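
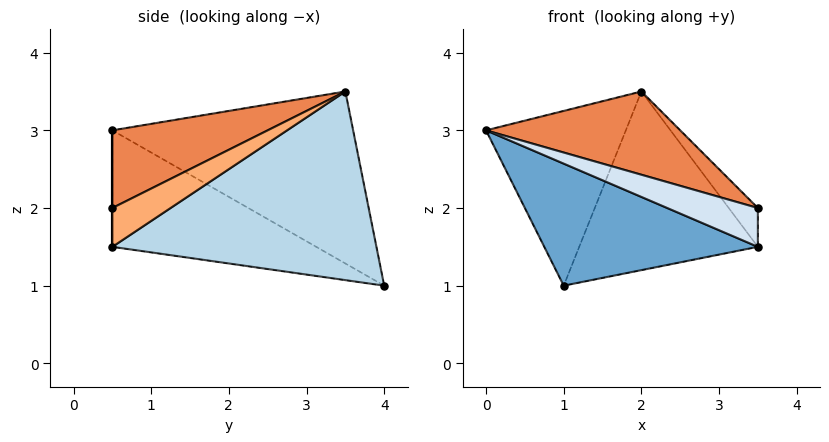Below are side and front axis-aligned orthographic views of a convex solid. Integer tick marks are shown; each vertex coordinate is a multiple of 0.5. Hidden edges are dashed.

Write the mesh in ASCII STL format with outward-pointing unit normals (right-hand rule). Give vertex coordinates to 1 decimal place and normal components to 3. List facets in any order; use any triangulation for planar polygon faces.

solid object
 facet normal -0.364 -0.381 -0.850
  outer loop
   vertex 1.0 4.0 1.0
   vertex 3.5 0.5 1.5
   vertex 0.0 0.5 3.0
  endloop
 endfacet
 facet normal -0.790 0.459 0.408
  outer loop
   vertex 2.0 3.5 3.5
   vertex 1.0 4.0 1.0
   vertex 0.0 0.5 3.0
  endloop
 endfacet
 facet normal 0.809 0.547 -0.214
  outer loop
   vertex 2.0 3.5 3.5
   vertex 3.5 0.5 1.5
   vertex 1.0 4.0 1.0
  endloop
 endfacet
 facet normal 0.000 -1.000 0.000
  outer loop
   vertex 3.5 0.5 2.0
   vertex 0.0 0.5 3.0
   vertex 3.5 0.5 1.5
  endloop
 endfacet
 facet normal 0.260 -0.325 0.909
  outer loop
   vertex 3.5 0.5 2.0
   vertex 2.0 3.5 3.5
   vertex 0.0 0.5 3.0
  endloop
 endfacet
 facet normal 0.894 0.447 0.000
  outer loop
   vertex 3.5 0.5 2.0
   vertex 3.5 0.5 1.5
   vertex 2.0 3.5 3.5
  endloop
 endfacet
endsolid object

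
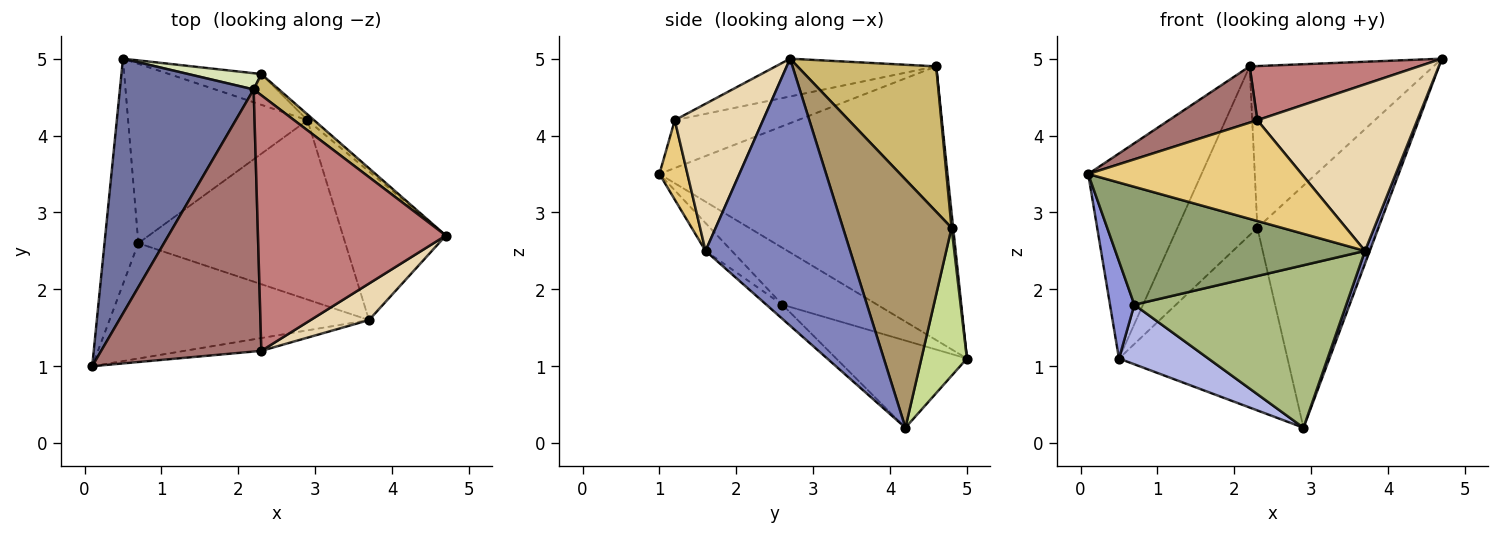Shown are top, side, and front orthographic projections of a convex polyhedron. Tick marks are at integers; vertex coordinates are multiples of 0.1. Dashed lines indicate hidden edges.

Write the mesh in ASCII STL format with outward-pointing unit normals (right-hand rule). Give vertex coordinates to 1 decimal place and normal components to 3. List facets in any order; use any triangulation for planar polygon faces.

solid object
 facet normal -0.847 0.333 0.414
  outer loop
   vertex 2.2 4.6 4.9
   vertex 0.5 5.0 1.1
   vertex 0.1 1.0 3.5
  endloop
 endfacet
 facet normal 0.933 -0.031 -0.359
  outer loop
   vertex 3.7 1.6 2.5
   vertex 2.9 4.2 0.2
   vertex 4.7 2.7 5.0
  endloop
 endfacet
 facet normal -0.839 -0.216 -0.499
  outer loop
   vertex 0.7 2.6 1.8
   vertex 0.1 1.0 3.5
   vertex 0.5 5.0 1.1
  endloop
 endfacet
 facet normal -0.419 -0.286 -0.862
  outer loop
   vertex 0.7 2.6 1.8
   vertex 0.5 5.0 1.1
   vertex 2.9 4.2 0.2
  endloop
 endfacet
 facet normal -0.075 -0.713 -0.697
  outer loop
   vertex 0.7 2.6 1.8
   vertex 3.7 1.6 2.5
   vertex 0.1 1.0 3.5
  endloop
 endfacet
 facet normal -0.051 -0.670 -0.740
  outer loop
   vertex 0.7 2.6 1.8
   vertex 2.9 4.2 0.2
   vertex 3.7 1.6 2.5
  endloop
 endfacet
 facet normal 0.257 0.953 -0.160
  outer loop
   vertex 2.3 4.8 2.8
   vertex 2.9 4.2 0.2
   vertex 0.5 5.0 1.1
  endloop
 endfacet
 facet normal 0.020 0.995 0.096
  outer loop
   vertex 2.3 4.8 2.8
   vertex 0.5 5.0 1.1
   vertex 2.2 4.6 4.9
  endloop
 endfacet
 facet normal 0.668 0.744 -0.018
  outer loop
   vertex 2.3 4.8 2.8
   vertex 4.7 2.7 5.0
   vertex 2.9 4.2 0.2
  endloop
 endfacet
 facet normal 0.599 0.794 0.104
  outer loop
   vertex 2.3 4.8 2.8
   vertex 2.2 4.6 4.9
   vertex 4.7 2.7 5.0
  endloop
 endfacet
 facet normal 0.129 -0.984 -0.125
  outer loop
   vertex 2.3 1.2 4.2
   vertex 0.1 1.0 3.5
   vertex 3.7 1.6 2.5
  endloop
 endfacet
 facet normal 0.475 -0.860 0.188
  outer loop
   vertex 2.3 1.2 4.2
   vertex 3.7 1.6 2.5
   vertex 4.7 2.7 5.0
  endloop
 endfacet
 facet normal -0.280 -0.201 0.939
  outer loop
   vertex 2.3 1.2 4.2
   vertex 2.2 4.6 4.9
   vertex 0.1 1.0 3.5
  endloop
 endfacet
 facet normal -0.193 -0.203 0.960
  outer loop
   vertex 2.3 1.2 4.2
   vertex 4.7 2.7 5.0
   vertex 2.2 4.6 4.9
  endloop
 endfacet
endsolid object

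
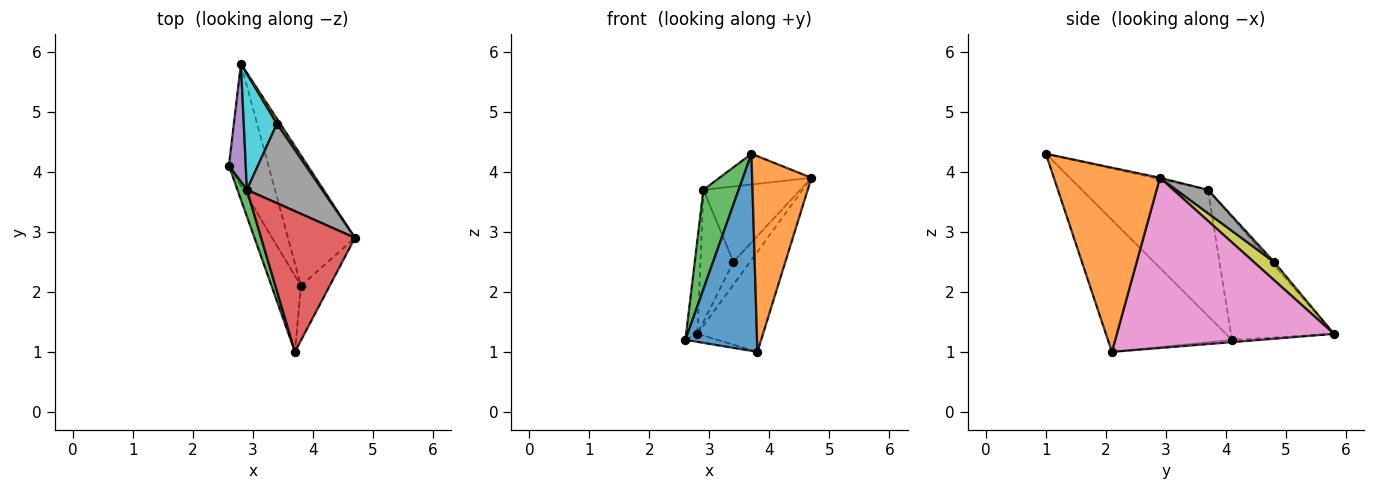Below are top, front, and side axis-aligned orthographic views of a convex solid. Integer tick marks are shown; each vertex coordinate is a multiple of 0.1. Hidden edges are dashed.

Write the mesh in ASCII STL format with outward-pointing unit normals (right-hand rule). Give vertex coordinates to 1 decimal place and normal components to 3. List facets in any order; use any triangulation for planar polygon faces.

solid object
 facet normal -0.850 -0.491 -0.189
  outer loop
   vertex 3.8 2.1 1.0
   vertex 3.7 1.0 4.3
   vertex 2.6 4.1 1.2
  endloop
 endfacet
 facet normal 0.865 -0.484 -0.135
  outer loop
   vertex 3.8 2.1 1.0
   vertex 4.7 2.9 3.9
   vertex 3.7 1.0 4.3
  endloop
 endfacet
 facet normal -0.961 -0.269 0.072
  outer loop
   vertex 2.9 3.7 3.7
   vertex 2.6 4.1 1.2
   vertex 3.7 1.0 4.3
  endloop
 endfacet
 facet normal -0.014 0.213 0.977
  outer loop
   vertex 2.9 3.7 3.7
   vertex 3.7 1.0 4.3
   vertex 4.7 2.9 3.9
  endloop
 endfacet
 facet normal -0.985 0.108 0.135
  outer loop
   vertex 2.8 5.8 1.3
   vertex 2.6 4.1 1.2
   vertex 2.9 3.7 3.7
  endloop
 endfacet
 facet normal -0.057 0.065 -0.996
  outer loop
   vertex 2.8 5.8 1.3
   vertex 3.8 2.1 1.0
   vertex 2.6 4.1 1.2
  endloop
 endfacet
 facet normal 0.896 0.271 -0.353
  outer loop
   vertex 2.8 5.8 1.3
   vertex 4.7 2.9 3.9
   vertex 3.8 2.1 1.0
  endloop
 endfacet
 facet normal 0.220 0.672 0.707
  outer loop
   vertex 3.4 4.8 2.5
   vertex 2.9 3.7 3.7
   vertex 4.7 2.9 3.9
  endloop
 endfacet
 facet normal 0.766 0.627 0.139
  outer loop
   vertex 3.4 4.8 2.5
   vertex 4.7 2.9 3.9
   vertex 2.8 5.8 1.3
  endloop
 endfacet
 facet normal -0.068 0.749 0.659
  outer loop
   vertex 3.4 4.8 2.5
   vertex 2.8 5.8 1.3
   vertex 2.9 3.7 3.7
  endloop
 endfacet
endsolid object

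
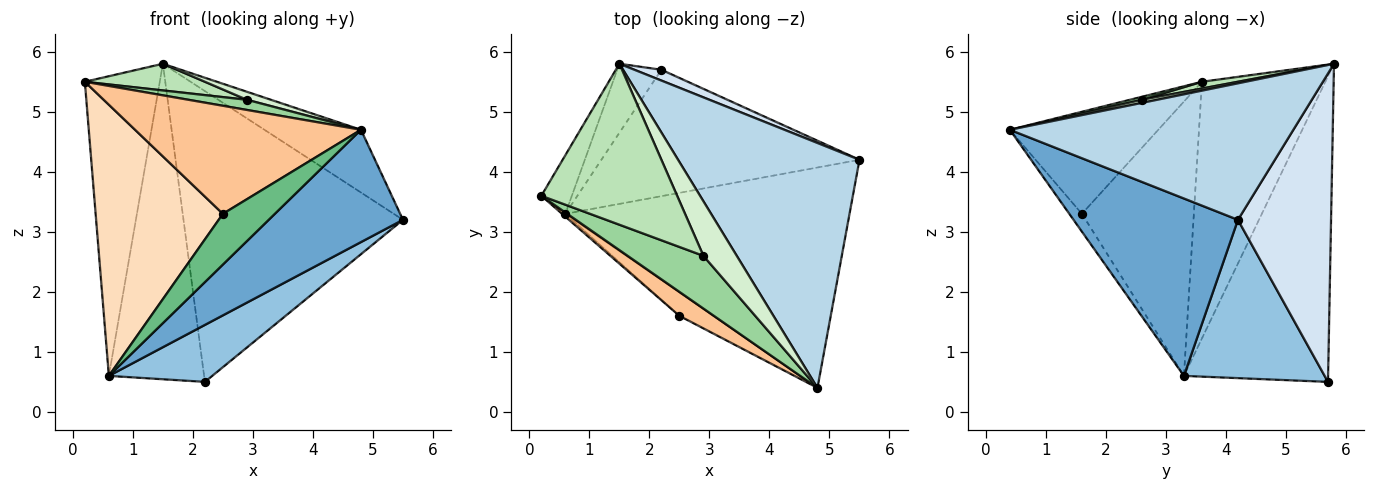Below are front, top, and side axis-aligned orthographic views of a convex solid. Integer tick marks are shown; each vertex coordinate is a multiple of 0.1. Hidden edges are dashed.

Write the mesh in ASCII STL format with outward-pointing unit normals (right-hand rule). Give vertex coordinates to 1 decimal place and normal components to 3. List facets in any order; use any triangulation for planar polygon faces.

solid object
 facet normal 0.486 -0.397 -0.779
  outer loop
   vertex 0.6 3.3 0.6
   vertex 5.5 4.2 3.2
   vertex 4.8 0.4 4.7
  endloop
 endfacet
 facet normal 0.488 -0.359 -0.796
  outer loop
   vertex 0.6 3.3 0.6
   vertex 2.2 5.7 0.5
   vertex 5.5 4.2 3.2
  endloop
 endfacet
 facet normal 0.589 0.201 0.783
  outer loop
   vertex 1.5 5.8 5.8
   vertex 4.8 0.4 4.7
   vertex 5.5 4.2 3.2
  endloop
 endfacet
 facet normal 0.390 0.920 0.034
  outer loop
   vertex 1.5 5.8 5.8
   vertex 5.5 4.2 3.2
   vertex 2.2 5.7 0.5
  endloop
 endfacet
 facet normal -0.850 0.516 -0.101
  outer loop
   vertex 1.5 5.8 5.8
   vertex 0.6 3.3 0.6
   vertex 0.2 3.6 5.5
  endloop
 endfacet
 facet normal -0.828 0.547 -0.120
  outer loop
   vertex 1.5 5.8 5.8
   vertex 2.2 5.7 0.5
   vertex 0.6 3.3 0.6
  endloop
 endfacet
 facet normal -0.540 -0.822 0.183
  outer loop
   vertex 2.5 1.6 3.3
   vertex 4.8 0.4 4.7
   vertex 0.2 3.6 5.5
  endloop
 endfacet
 facet normal -0.660 -0.751 -0.008
  outer loop
   vertex 2.5 1.6 3.3
   vertex 0.2 3.6 5.5
   vertex 0.6 3.3 0.6
  endloop
 endfacet
 facet normal -0.215 -0.888 -0.408
  outer loop
   vertex 2.5 1.6 3.3
   vertex 0.6 3.3 0.6
   vertex 4.8 0.4 4.7
  endloop
 endfacet
 facet normal 0.039 -0.189 0.981
  outer loop
   vertex 2.9 2.6 5.2
   vertex 0.2 3.6 5.5
   vertex 4.8 0.4 4.7
  endloop
 endfacet
 facet normal 0.049 -0.163 0.985
  outer loop
   vertex 2.9 2.6 5.2
   vertex 1.5 5.8 5.8
   vertex 0.2 3.6 5.5
  endloop
 endfacet
 facet normal 0.092 -0.144 0.985
  outer loop
   vertex 2.9 2.6 5.2
   vertex 4.8 0.4 4.7
   vertex 1.5 5.8 5.8
  endloop
 endfacet
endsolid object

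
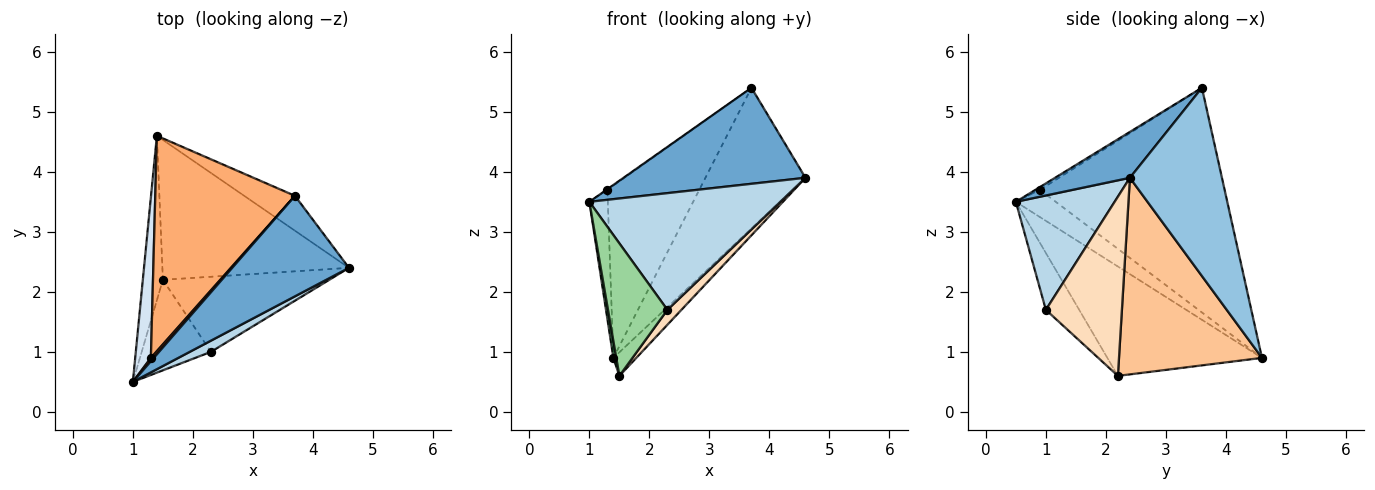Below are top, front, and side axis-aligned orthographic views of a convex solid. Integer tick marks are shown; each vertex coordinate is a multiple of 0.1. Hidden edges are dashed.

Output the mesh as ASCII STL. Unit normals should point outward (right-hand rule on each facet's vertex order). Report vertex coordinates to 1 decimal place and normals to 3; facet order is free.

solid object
 facet normal 0.273 -0.664 0.696
  outer loop
   vertex 3.7 3.6 5.4
   vertex 1.0 0.5 3.5
   vertex 4.6 2.4 3.9
  endloop
 endfacet
 facet normal 0.666 0.724 -0.180
  outer loop
   vertex 3.7 3.6 5.4
   vertex 4.6 2.4 3.9
   vertex 1.4 4.6 0.9
  endloop
 endfacet
 facet normal 0.458 -0.885 0.085
  outer loop
   vertex 2.3 1.0 1.7
   vertex 4.6 2.4 3.9
   vertex 1.0 0.5 3.5
  endloop
 endfacet
 facet normal -0.805 0.372 0.463
  outer loop
   vertex 1.3 0.9 3.7
   vertex 1.4 4.6 0.9
   vertex 1.0 0.5 3.5
  endloop
 endfacet
 facet normal -0.675 0.145 0.723
  outer loop
   vertex 1.3 0.9 3.7
   vertex 1.0 0.5 3.5
   vertex 3.7 3.6 5.4
  endloop
 endfacet
 facet normal -0.782 0.389 0.486
  outer loop
   vertex 1.3 0.9 3.7
   vertex 3.7 3.6 5.4
   vertex 1.4 4.6 0.9
  endloop
 endfacet
 facet normal 0.720 0.115 -0.684
  outer loop
   vertex 1.5 2.2 0.6
   vertex 1.4 4.6 0.9
   vertex 4.6 2.4 3.9
  endloop
 endfacet
 facet normal 0.726 -0.134 -0.674
  outer loop
   vertex 1.5 2.2 0.6
   vertex 4.6 2.4 3.9
   vertex 2.3 1.0 1.7
  endloop
 endfacet
 facet normal -0.983 -0.018 -0.180
  outer loop
   vertex 1.5 2.2 0.6
   vertex 1.0 0.5 3.5
   vertex 1.4 4.6 0.9
  endloop
 endfacet
 facet normal -0.420 -0.749 -0.512
  outer loop
   vertex 1.5 2.2 0.6
   vertex 2.3 1.0 1.7
   vertex 1.0 0.5 3.5
  endloop
 endfacet
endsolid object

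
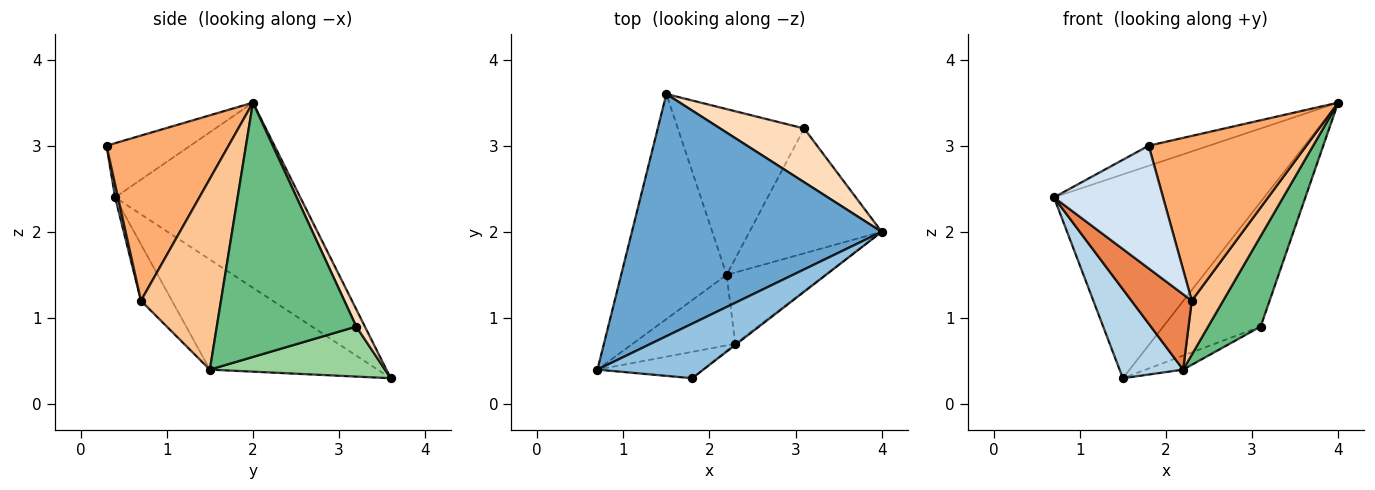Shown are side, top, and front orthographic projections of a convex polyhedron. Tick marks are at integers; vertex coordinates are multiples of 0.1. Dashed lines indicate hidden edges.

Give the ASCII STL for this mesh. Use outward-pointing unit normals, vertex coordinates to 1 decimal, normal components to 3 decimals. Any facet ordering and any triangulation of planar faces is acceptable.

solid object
 facet normal -0.493 0.560 0.665
  outer loop
   vertex 1.5 3.6 0.3
   vertex 0.7 0.4 2.4
   vertex 4.0 2.0 3.5
  endloop
 endfacet
 facet normal -0.433 0.312 0.846
  outer loop
   vertex 1.8 0.3 3.0
   vertex 4.0 2.0 3.5
   vertex 0.7 0.4 2.4
  endloop
 endfacet
 facet normal -0.696 -0.264 -0.667
  outer loop
   vertex 2.2 1.5 0.4
   vertex 0.7 0.4 2.4
   vertex 1.5 3.6 0.3
  endloop
 endfacet
 facet normal 0.026 -0.977 -0.210
  outer loop
   vertex 2.3 0.7 1.2
   vertex 1.8 0.3 3.0
   vertex 0.7 0.4 2.4
  endloop
 endfacet
 facet normal -0.352 -0.684 -0.640
  outer loop
   vertex 2.3 0.7 1.2
   vertex 0.7 0.4 2.4
   vertex 2.2 1.5 0.4
  endloop
 endfacet
 facet normal 0.612 -0.791 -0.006
  outer loop
   vertex 2.3 0.7 1.2
   vertex 4.0 2.0 3.5
   vertex 1.8 0.3 3.0
  endloop
 endfacet
 facet normal 0.839 -0.329 -0.434
  outer loop
   vertex 2.3 0.7 1.2
   vertex 2.2 1.5 0.4
   vertex 4.0 2.0 3.5
  endloop
 endfacet
 facet normal 0.081 0.915 0.394
  outer loop
   vertex 3.1 3.2 0.9
   vertex 1.5 3.6 0.3
   vertex 4.0 2.0 3.5
  endloop
 endfacet
 facet normal 0.842 -0.317 -0.438
  outer loop
   vertex 3.1 3.2 0.9
   vertex 4.0 2.0 3.5
   vertex 2.2 1.5 0.4
  endloop
 endfacet
 facet normal 0.367 0.078 -0.927
  outer loop
   vertex 3.1 3.2 0.9
   vertex 2.2 1.5 0.4
   vertex 1.5 3.6 0.3
  endloop
 endfacet
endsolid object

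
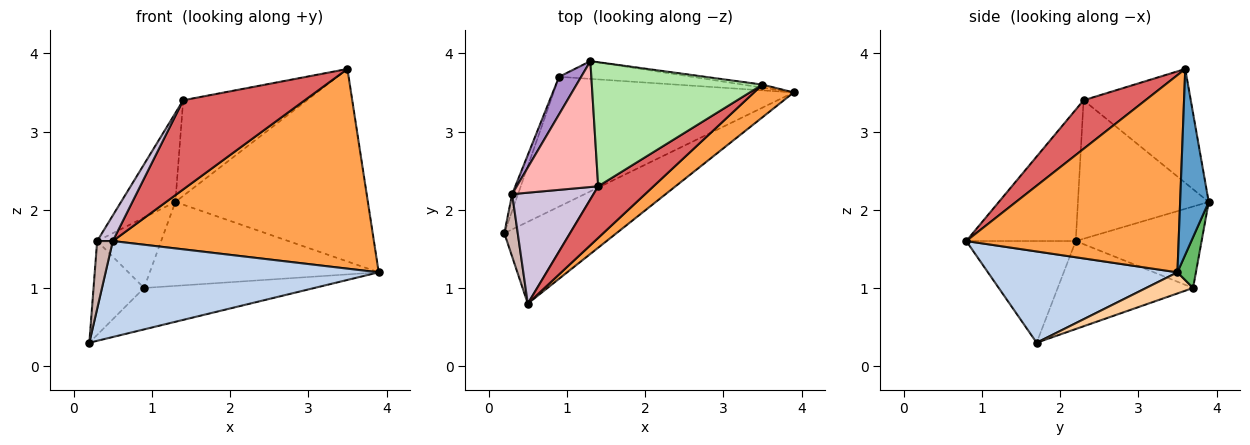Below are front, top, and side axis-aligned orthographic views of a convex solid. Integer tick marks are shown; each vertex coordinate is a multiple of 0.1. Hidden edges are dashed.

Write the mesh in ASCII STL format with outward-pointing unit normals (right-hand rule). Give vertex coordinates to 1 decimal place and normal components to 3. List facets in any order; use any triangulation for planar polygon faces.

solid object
 facet normal 0.147 0.989 -0.015
  outer loop
   vertex 3.5 3.6 3.8
   vertex 3.9 3.5 1.2
   vertex 1.3 3.9 2.1
  endloop
 endfacet
 facet normal 0.467 -0.673 -0.574
  outer loop
   vertex 0.5 0.8 1.6
   vertex 0.2 1.7 0.3
   vertex 3.9 3.5 1.2
  endloop
 endfacet
 facet normal 0.626 -0.770 0.126
  outer loop
   vertex 0.5 0.8 1.6
   vertex 3.9 3.5 1.2
   vertex 3.5 3.6 3.8
  endloop
 endfacet
 facet normal 0.083 0.303 -0.949
  outer loop
   vertex 0.9 3.7 1.0
   vertex 3.9 3.5 1.2
   vertex 0.2 1.7 0.3
  endloop
 endfacet
 facet normal 0.079 0.975 -0.206
  outer loop
   vertex 0.9 3.7 1.0
   vertex 1.3 3.9 2.1
   vertex 3.9 3.5 1.2
  endloop
 endfacet
 facet normal -0.467 0.540 0.700
  outer loop
   vertex 1.4 2.3 3.4
   vertex 3.5 3.6 3.8
   vertex 1.3 3.9 2.1
  endloop
 endfacet
 facet normal 0.403 -0.792 0.459
  outer loop
   vertex 1.4 2.3 3.4
   vertex 0.5 0.8 1.6
   vertex 3.5 3.6 3.8
  endloop
 endfacet
 facet normal -0.812 0.337 0.477
  outer loop
   vertex 0.3 2.2 1.6
   vertex 1.4 2.3 3.4
   vertex 1.3 3.9 2.1
  endloop
 endfacet
 facet normal -0.866 0.441 0.235
  outer loop
   vertex 0.3 2.2 1.6
   vertex 1.3 3.9 2.1
   vertex 0.9 3.7 1.0
  endloop
 endfacet
 facet normal -0.844 -0.121 0.523
  outer loop
   vertex 0.3 2.2 1.6
   vertex 0.5 0.8 1.6
   vertex 1.4 2.3 3.4
  endloop
 endfacet
 facet normal -0.935 0.349 -0.062
  outer loop
   vertex 0.3 2.2 1.6
   vertex 0.9 3.7 1.0
   vertex 0.2 1.7 0.3
  endloop
 endfacet
 facet normal -0.982 -0.140 0.129
  outer loop
   vertex 0.3 2.2 1.6
   vertex 0.2 1.7 0.3
   vertex 0.5 0.8 1.6
  endloop
 endfacet
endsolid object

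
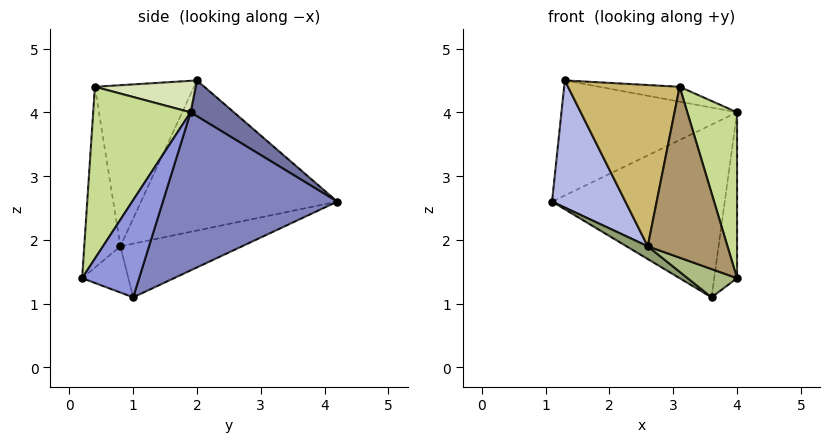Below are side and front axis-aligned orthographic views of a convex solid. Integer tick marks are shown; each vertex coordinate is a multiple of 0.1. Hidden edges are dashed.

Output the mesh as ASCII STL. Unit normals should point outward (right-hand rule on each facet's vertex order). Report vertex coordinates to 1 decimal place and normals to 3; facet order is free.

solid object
 facet normal 0.161 0.653 0.740
  outer loop
   vertex 4.0 1.9 4.0
   vertex 1.1 4.2 2.6
   vertex 1.3 2.0 4.5
  endloop
 endfacet
 facet normal 0.678 0.671 -0.302
  outer loop
   vertex 4.0 1.9 4.0
   vertex 3.6 1.0 1.1
   vertex 1.1 4.2 2.6
  endloop
 endfacet
 facet normal 0.902 0.362 -0.237
  outer loop
   vertex 4.0 1.9 4.0
   vertex 4.0 0.2 1.4
   vertex 3.6 1.0 1.1
  endloop
 endfacet
 facet normal -0.896 -0.335 -0.293
  outer loop
   vertex 2.6 0.8 1.9
   vertex 1.3 2.0 4.5
   vertex 1.1 4.2 2.6
  endloop
 endfacet
 facet normal -0.608 -0.106 -0.787
  outer loop
   vertex 2.6 0.8 1.9
   vertex 1.1 4.2 2.6
   vertex 3.6 1.0 1.1
  endloop
 endfacet
 facet normal -0.474 -0.507 -0.720
  outer loop
   vertex 2.6 0.8 1.9
   vertex 3.6 1.0 1.1
   vertex 4.0 0.2 1.4
  endloop
 endfacet
 facet normal 0.854 -0.436 0.285
  outer loop
   vertex 3.1 0.4 4.4
   vertex 4.0 0.2 1.4
   vertex 4.0 1.9 4.0
  endloop
 endfacet
 facet normal 0.185 0.148 0.971
  outer loop
   vertex 3.1 0.4 4.4
   vertex 4.0 1.9 4.0
   vertex 1.3 2.0 4.5
  endloop
 endfacet
 facet normal -0.412 -0.909 -0.063
  outer loop
   vertex 3.1 0.4 4.4
   vertex 2.6 0.8 1.9
   vertex 4.0 0.2 1.4
  endloop
 endfacet
 facet normal -0.664 -0.748 0.013
  outer loop
   vertex 3.1 0.4 4.4
   vertex 1.3 2.0 4.5
   vertex 2.6 0.8 1.9
  endloop
 endfacet
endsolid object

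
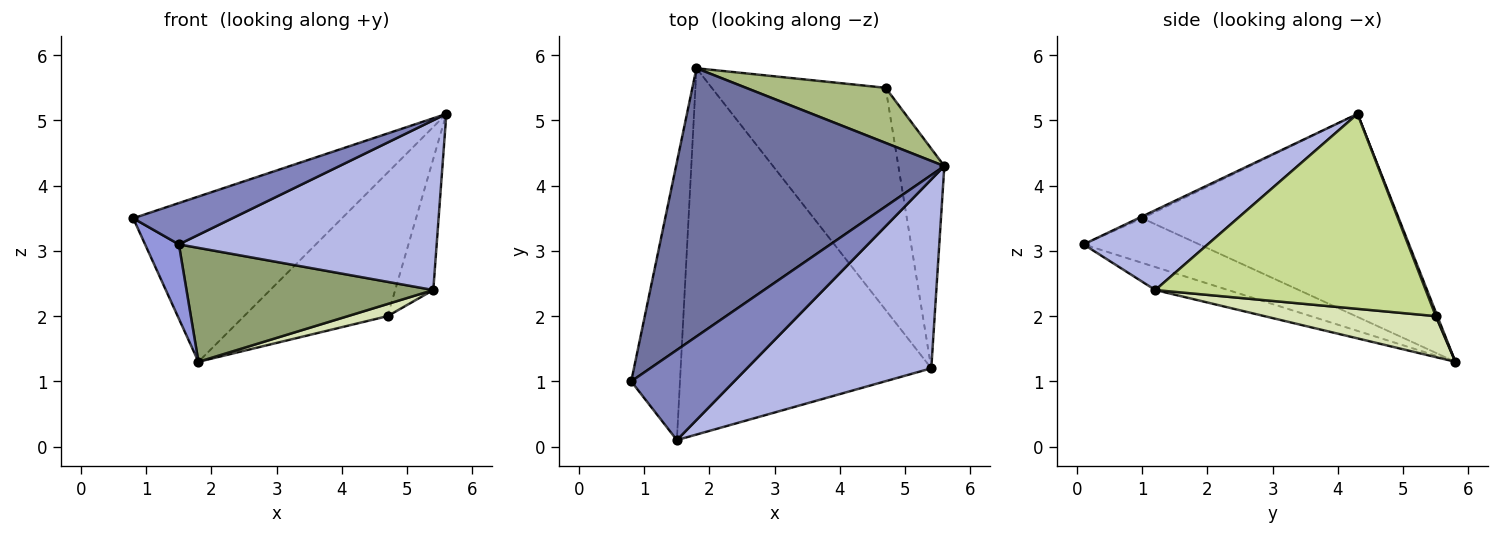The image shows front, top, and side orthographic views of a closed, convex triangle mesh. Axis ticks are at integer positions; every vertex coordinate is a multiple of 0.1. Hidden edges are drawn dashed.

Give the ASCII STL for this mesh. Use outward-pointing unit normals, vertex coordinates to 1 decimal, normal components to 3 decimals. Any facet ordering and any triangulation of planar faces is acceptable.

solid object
 facet normal -0.542 0.441 0.716
  outer loop
   vertex 1.8 5.8 1.3
   vertex 0.8 1.0 3.5
   vertex 5.6 4.3 5.1
  endloop
 endfacet
 facet normal -0.016 -0.417 0.909
  outer loop
   vertex 1.5 0.1 3.1
   vertex 5.6 4.3 5.1
   vertex 0.8 1.0 3.5
  endloop
 endfacet
 facet normal -0.662 -0.194 -0.724
  outer loop
   vertex 1.5 0.1 3.1
   vertex 0.8 1.0 3.5
   vertex 1.8 5.8 1.3
  endloop
 endfacet
 facet normal 0.307 -0.636 0.708
  outer loop
   vertex 5.4 1.2 2.4
   vertex 5.6 4.3 5.1
   vertex 1.5 0.1 3.1
  endloop
 endfacet
 facet normal -0.087 -0.296 -0.951
  outer loop
   vertex 5.4 1.2 2.4
   vertex 1.5 0.1 3.1
   vertex 1.8 5.8 1.3
  endloop
 endfacet
 facet normal 0.010 0.933 0.358
  outer loop
   vertex 4.7 5.5 2.0
   vertex 1.8 5.8 1.3
   vertex 5.6 4.3 5.1
  endloop
 endfacet
 facet normal 0.964 0.136 -0.227
  outer loop
   vertex 4.7 5.5 2.0
   vertex 5.6 4.3 5.1
   vertex 5.4 1.2 2.4
  endloop
 endfacet
 facet normal 0.229 -0.053 -0.972
  outer loop
   vertex 4.7 5.5 2.0
   vertex 5.4 1.2 2.4
   vertex 1.8 5.8 1.3
  endloop
 endfacet
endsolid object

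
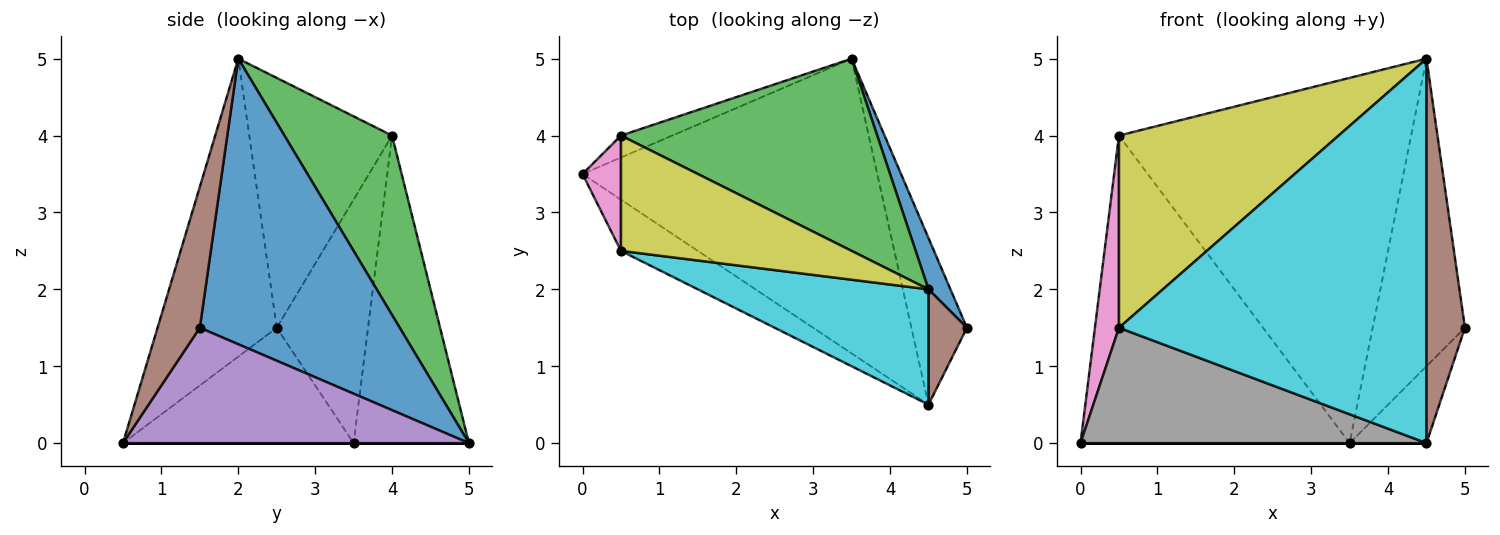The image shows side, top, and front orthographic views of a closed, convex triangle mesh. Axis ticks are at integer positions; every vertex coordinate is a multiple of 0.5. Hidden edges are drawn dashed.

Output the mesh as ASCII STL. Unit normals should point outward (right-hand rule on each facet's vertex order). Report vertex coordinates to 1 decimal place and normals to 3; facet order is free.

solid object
 facet normal 0.906 0.418 0.070
  outer loop
   vertex 4.5 2.0 5.0
   vertex 5.0 1.5 1.5
   vertex 3.5 5.0 0.0
  endloop
 endfacet
 facet normal -0.393 0.917 -0.066
  outer loop
   vertex 0.5 4.0 4.0
   vertex 3.5 5.0 0.0
   vertex 0.0 3.5 0.0
  endloop
 endfacet
 facet normal 0.310 0.841 0.443
  outer loop
   vertex 0.5 4.0 4.0
   vertex 4.5 2.0 5.0
   vertex 3.5 5.0 0.0
  endloop
 endfacet
 facet normal 0.000 0.000 -1.000
  outer loop
   vertex 4.5 0.5 0.0
   vertex 0.0 3.5 0.0
   vertex 3.5 5.0 0.0
  endloop
 endfacet
 facet normal 0.883 0.196 -0.425
  outer loop
   vertex 4.5 0.5 0.0
   vertex 3.5 5.0 0.0
   vertex 5.0 1.5 1.5
  endloop
 endfacet
 facet normal 0.725 -0.659 0.198
  outer loop
   vertex 4.5 0.5 0.0
   vertex 5.0 1.5 1.5
   vertex 4.5 2.0 5.0
  endloop
 endfacet
 facet normal -0.956 -0.252 0.151
  outer loop
   vertex 0.5 2.5 1.5
   vertex 0.5 4.0 4.0
   vertex 0.0 3.5 0.0
  endloop
 endfacet
 facet normal -0.520 -0.780 -0.347
  outer loop
   vertex 0.5 2.5 1.5
   vertex 0.0 3.5 0.0
   vertex 4.5 0.5 0.0
  endloop
 endfacet
 facet normal -0.487 -0.749 0.449
  outer loop
   vertex 0.5 2.5 1.5
   vertex 4.5 2.0 5.0
   vertex 0.5 4.0 4.0
  endloop
 endfacet
 facet normal -0.348 -0.898 0.269
  outer loop
   vertex 0.5 2.5 1.5
   vertex 4.5 0.5 0.0
   vertex 4.5 2.0 5.0
  endloop
 endfacet
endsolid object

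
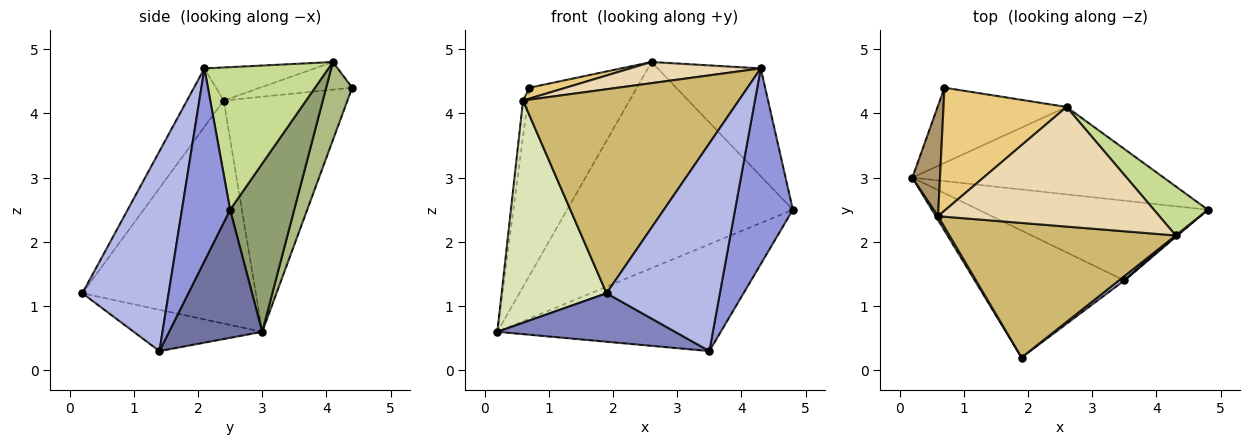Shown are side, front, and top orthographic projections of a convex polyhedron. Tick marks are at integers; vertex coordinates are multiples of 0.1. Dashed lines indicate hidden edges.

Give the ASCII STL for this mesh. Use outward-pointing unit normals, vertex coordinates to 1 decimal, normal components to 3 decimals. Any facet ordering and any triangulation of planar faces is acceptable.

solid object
 facet normal 0.317 0.760 -0.567
  outer loop
   vertex 3.5 1.4 0.3
   vertex 0.2 3.0 0.6
   vertex 4.8 2.5 2.5
  endloop
 endfacet
 facet normal -0.250 -0.345 -0.905
  outer loop
   vertex 3.5 1.4 0.3
   vertex 1.9 0.2 1.2
   vertex 0.2 3.0 0.6
  endloop
 endfacet
 facet normal 0.640 -0.768 0.006
  outer loop
   vertex 3.5 1.4 0.3
   vertex 4.8 2.5 2.5
   vertex 4.3 2.1 4.7
  endloop
 endfacet
 facet normal 0.606 -0.795 0.016
  outer loop
   vertex 3.5 1.4 0.3
   vertex 4.3 2.1 4.7
   vertex 1.9 0.2 1.2
  endloop
 endfacet
 facet normal 0.253 0.891 -0.378
  outer loop
   vertex 2.6 4.1 4.8
   vertex 4.8 2.5 2.5
   vertex 0.2 3.0 0.6
  endloop
 endfacet
 facet normal 0.219 0.906 -0.363
  outer loop
   vertex 2.6 4.1 4.8
   vertex 0.2 3.0 0.6
   vertex 0.7 4.4 4.4
  endloop
 endfacet
 facet normal 0.738 0.614 0.279
  outer loop
   vertex 2.6 4.1 4.8
   vertex 4.3 2.1 4.7
   vertex 4.8 2.5 2.5
  endloop
 endfacet
 facet normal -0.856 -0.518 0.009
  outer loop
   vertex 0.6 2.4 4.2
   vertex 0.2 3.0 0.6
   vertex 1.9 0.2 1.2
  endloop
 endfacet
 facet normal -0.992 0.038 0.117
  outer loop
   vertex 0.6 2.4 4.2
   vertex 0.7 4.4 4.4
   vertex 0.2 3.0 0.6
  endloop
 endfacet
 facet normal -0.141 -0.826 0.545
  outer loop
   vertex 0.6 2.4 4.2
   vertex 1.9 0.2 1.2
   vertex 4.3 2.1 4.7
  endloop
 endfacet
 facet normal -0.218 -0.086 0.972
  outer loop
   vertex 0.6 2.4 4.2
   vertex 2.6 4.1 4.8
   vertex 0.7 4.4 4.4
  endloop
 endfacet
 facet normal -0.146 -0.172 0.974
  outer loop
   vertex 0.6 2.4 4.2
   vertex 4.3 2.1 4.7
   vertex 2.6 4.1 4.8
  endloop
 endfacet
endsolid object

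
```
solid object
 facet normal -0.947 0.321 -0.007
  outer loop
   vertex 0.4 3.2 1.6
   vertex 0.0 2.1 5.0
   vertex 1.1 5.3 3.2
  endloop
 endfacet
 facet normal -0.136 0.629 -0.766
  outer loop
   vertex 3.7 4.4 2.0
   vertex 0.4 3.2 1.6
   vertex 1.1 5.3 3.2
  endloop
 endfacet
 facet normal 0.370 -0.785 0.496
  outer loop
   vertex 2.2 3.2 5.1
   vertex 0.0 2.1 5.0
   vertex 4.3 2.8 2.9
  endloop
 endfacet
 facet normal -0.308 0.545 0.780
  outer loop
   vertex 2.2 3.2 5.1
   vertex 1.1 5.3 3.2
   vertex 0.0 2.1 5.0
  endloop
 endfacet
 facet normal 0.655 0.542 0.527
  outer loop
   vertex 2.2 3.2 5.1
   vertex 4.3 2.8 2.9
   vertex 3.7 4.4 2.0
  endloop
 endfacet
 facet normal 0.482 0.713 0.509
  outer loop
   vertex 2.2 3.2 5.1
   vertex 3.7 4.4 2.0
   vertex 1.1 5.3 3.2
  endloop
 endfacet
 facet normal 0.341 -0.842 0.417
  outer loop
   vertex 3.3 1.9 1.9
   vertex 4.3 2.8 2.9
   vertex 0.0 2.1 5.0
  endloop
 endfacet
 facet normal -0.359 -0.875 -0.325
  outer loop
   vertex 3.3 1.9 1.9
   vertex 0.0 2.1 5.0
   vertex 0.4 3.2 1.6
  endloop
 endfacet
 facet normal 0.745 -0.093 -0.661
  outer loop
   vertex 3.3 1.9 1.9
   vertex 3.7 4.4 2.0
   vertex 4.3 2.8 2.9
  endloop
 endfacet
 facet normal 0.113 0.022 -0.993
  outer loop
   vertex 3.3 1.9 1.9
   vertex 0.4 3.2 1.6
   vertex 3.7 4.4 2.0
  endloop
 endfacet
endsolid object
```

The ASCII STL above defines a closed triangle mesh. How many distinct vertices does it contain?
7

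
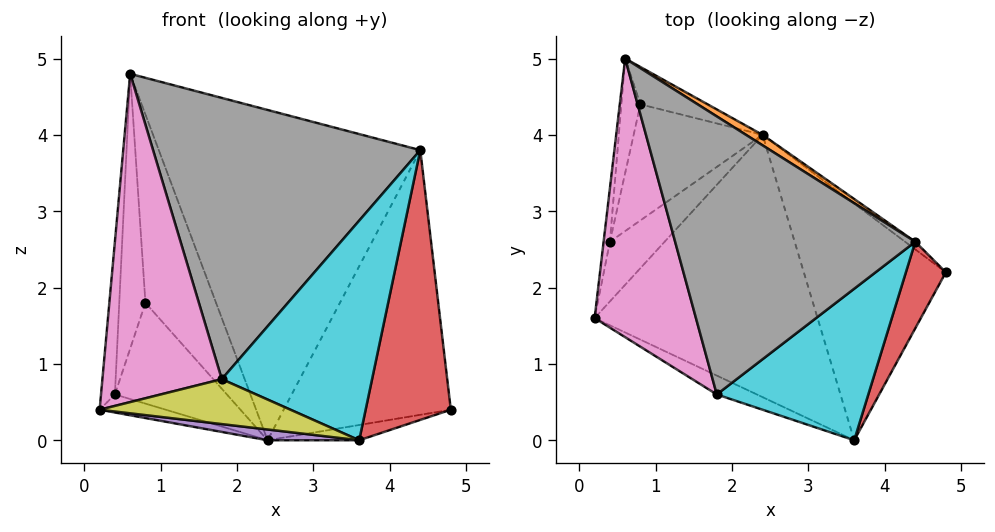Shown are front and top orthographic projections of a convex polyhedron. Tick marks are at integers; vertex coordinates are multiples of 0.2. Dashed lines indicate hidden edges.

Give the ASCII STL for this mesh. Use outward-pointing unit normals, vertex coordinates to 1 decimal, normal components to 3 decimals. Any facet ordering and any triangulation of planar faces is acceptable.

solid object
 facet normal 0.602 0.798 -0.023
  outer loop
   vertex 4.4 2.6 3.8
   vertex 4.8 2.2 0.4
   vertex 2.4 4.0 0.0
  endloop
 endfacet
 facet normal 0.539 0.842 0.027
  outer loop
   vertex 4.4 2.6 3.8
   vertex 2.4 4.0 0.0
   vertex 0.6 5.0 4.8
  endloop
 endfacet
 facet normal 0.027 0.981 -0.194
  outer loop
   vertex 0.8 4.4 1.8
   vertex 0.6 5.0 4.8
   vertex 2.4 4.0 0.0
  endloop
 endfacet
 facet normal 0.854 -0.495 0.159
  outer loop
   vertex 3.6 0.0 0.0
   vertex 4.8 2.2 0.4
   vertex 4.4 2.6 3.8
  endloop
 endfacet
 facet normal -0.136 -0.041 -0.990
  outer loop
   vertex 3.6 0.0 0.0
   vertex 0.2 1.6 0.4
   vertex 2.4 4.0 0.0
  endloop
 endfacet
 facet normal 0.210 0.063 -0.976
  outer loop
   vertex 3.6 0.0 0.0
   vertex 2.4 4.0 0.0
   vertex 4.8 2.2 0.4
  endloop
 endfacet
 facet normal -0.538 -0.643 0.545
  outer loop
   vertex 1.8 0.6 0.8
   vertex 0.6 5.0 4.8
   vertex 0.2 1.6 0.4
  endloop
 endfacet
 facet normal -0.255 -0.688 0.680
  outer loop
   vertex 1.8 0.6 0.8
   vertex 4.4 2.6 3.8
   vertex 0.6 5.0 4.8
  endloop
 endfacet
 facet normal -0.432 -0.831 -0.349
  outer loop
   vertex 1.8 0.6 0.8
   vertex 0.2 1.6 0.4
   vertex 3.6 0.0 0.0
  endloop
 endfacet
 facet normal -0.022 -0.823 0.568
  outer loop
   vertex 1.8 0.6 0.8
   vertex 3.6 0.0 0.0
   vertex 4.4 2.6 3.8
  endloop
 endfacet
 facet normal -0.975 0.210 -0.073
  outer loop
   vertex 0.4 2.6 0.6
   vertex 0.2 1.6 0.4
   vertex 0.6 5.0 4.8
  endloop
 endfacet
 facet normal -0.949 0.292 -0.122
  outer loop
   vertex 0.4 2.6 0.6
   vertex 0.6 5.0 4.8
   vertex 0.8 4.4 1.8
  endloop
 endfacet
 facet normal -0.440 0.260 -0.860
  outer loop
   vertex 0.4 2.6 0.6
   vertex 2.4 4.0 0.0
   vertex 0.2 1.6 0.4
  endloop
 endfacet
 facet normal -0.565 0.541 -0.623
  outer loop
   vertex 0.4 2.6 0.6
   vertex 0.8 4.4 1.8
   vertex 2.4 4.0 0.0
  endloop
 endfacet
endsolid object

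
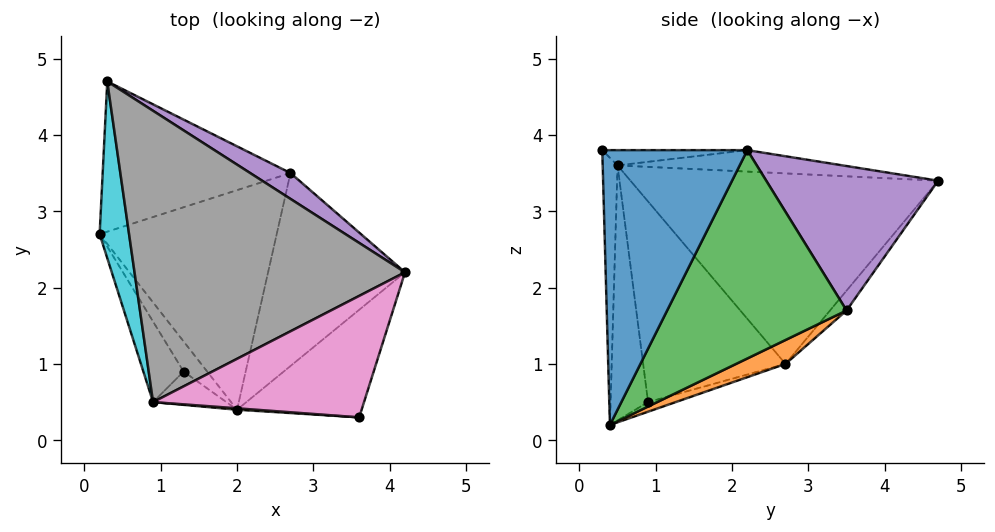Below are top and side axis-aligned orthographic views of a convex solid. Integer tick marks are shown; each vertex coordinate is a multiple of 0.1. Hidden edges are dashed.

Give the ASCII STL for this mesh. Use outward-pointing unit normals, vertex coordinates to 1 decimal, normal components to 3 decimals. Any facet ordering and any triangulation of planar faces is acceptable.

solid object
 facet normal 0.875 -0.276 -0.397
  outer loop
   vertex 3.6 0.3 3.8
   vertex 2.0 0.4 0.2
   vertex 4.2 2.2 3.8
  endloop
 endfacet
 facet normal 0.122 0.410 -0.904
  outer loop
   vertex 2.7 3.5 1.7
   vertex 2.0 0.4 0.2
   vertex 0.2 2.7 1.0
  endloop
 endfacet
 facet normal 0.833 0.077 -0.548
  outer loop
   vertex 2.7 3.5 1.7
   vertex 4.2 2.2 3.8
   vertex 2.0 0.4 0.2
  endloop
 endfacet
 facet normal -0.067 0.768 -0.637
  outer loop
   vertex 2.7 3.5 1.7
   vertex 0.2 2.7 1.0
   vertex 0.3 4.7 3.4
  endloop
 endfacet
 facet normal 0.523 0.840 0.146
  outer loop
   vertex 2.7 3.5 1.7
   vertex 0.3 4.7 3.4
   vertex 4.2 2.2 3.8
  endloop
 endfacet
 facet normal -0.378 0.026 -0.925
  outer loop
   vertex 1.3 0.9 0.5
   vertex 0.2 2.7 1.0
   vertex 2.0 0.4 0.2
  endloop
 endfacet
 facet normal -0.072 0.023 0.997
  outer loop
   vertex 0.9 0.5 3.6
   vertex 3.6 0.3 3.8
   vertex 4.2 2.2 3.8
  endloop
 endfacet
 facet normal -0.079 0.036 0.996
  outer loop
   vertex 0.9 0.5 3.6
   vertex 4.2 2.2 3.8
   vertex 0.3 4.7 3.4
  endloop
 endfacet
 facet normal -0.074 -0.997 0.005
  outer loop
   vertex 0.9 0.5 3.6
   vertex 2.0 0.4 0.2
   vertex 3.6 0.3 3.8
  endloop
 endfacet
 facet normal -0.980 -0.133 0.151
  outer loop
   vertex 0.9 0.5 3.6
   vertex 0.3 4.7 3.4
   vertex 0.2 2.7 1.0
  endloop
 endfacet
 facet normal -0.621 -0.763 -0.179
  outer loop
   vertex 0.9 0.5 3.6
   vertex 1.3 0.9 0.5
   vertex 2.0 0.4 0.2
  endloop
 endfacet
 facet normal -0.861 -0.478 -0.173
  outer loop
   vertex 0.9 0.5 3.6
   vertex 0.2 2.7 1.0
   vertex 1.3 0.9 0.5
  endloop
 endfacet
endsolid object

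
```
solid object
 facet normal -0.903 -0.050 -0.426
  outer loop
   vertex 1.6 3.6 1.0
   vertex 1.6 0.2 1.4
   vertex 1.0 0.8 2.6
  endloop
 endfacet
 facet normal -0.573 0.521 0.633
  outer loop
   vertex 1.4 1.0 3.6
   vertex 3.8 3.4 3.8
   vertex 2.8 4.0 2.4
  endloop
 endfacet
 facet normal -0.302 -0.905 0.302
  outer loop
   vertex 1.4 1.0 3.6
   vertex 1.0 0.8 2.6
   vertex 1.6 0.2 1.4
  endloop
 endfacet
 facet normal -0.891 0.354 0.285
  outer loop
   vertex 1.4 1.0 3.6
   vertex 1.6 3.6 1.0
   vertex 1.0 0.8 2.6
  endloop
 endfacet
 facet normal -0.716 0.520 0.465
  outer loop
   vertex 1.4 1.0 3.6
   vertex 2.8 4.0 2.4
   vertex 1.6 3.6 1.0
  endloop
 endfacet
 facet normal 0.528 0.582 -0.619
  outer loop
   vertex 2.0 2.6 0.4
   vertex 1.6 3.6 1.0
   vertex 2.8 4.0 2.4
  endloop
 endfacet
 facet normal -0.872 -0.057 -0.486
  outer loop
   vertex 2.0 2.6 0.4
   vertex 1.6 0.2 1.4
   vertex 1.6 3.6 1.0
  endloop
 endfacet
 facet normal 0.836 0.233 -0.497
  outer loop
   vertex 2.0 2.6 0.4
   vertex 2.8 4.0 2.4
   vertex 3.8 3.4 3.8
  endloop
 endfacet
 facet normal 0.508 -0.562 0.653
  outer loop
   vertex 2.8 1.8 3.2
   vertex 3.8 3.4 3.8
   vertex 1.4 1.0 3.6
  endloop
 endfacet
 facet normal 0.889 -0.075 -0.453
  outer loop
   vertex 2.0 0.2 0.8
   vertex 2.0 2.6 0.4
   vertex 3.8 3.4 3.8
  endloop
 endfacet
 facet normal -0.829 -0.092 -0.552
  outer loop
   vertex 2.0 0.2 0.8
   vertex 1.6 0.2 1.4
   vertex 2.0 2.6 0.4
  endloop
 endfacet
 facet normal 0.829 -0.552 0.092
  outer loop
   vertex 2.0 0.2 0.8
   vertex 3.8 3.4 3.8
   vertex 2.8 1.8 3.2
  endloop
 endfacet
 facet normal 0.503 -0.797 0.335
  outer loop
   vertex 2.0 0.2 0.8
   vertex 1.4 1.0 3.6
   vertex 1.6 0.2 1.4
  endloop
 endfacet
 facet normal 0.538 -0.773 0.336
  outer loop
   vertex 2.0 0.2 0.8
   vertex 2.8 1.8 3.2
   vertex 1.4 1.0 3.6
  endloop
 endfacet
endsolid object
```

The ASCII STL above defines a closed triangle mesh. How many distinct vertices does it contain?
9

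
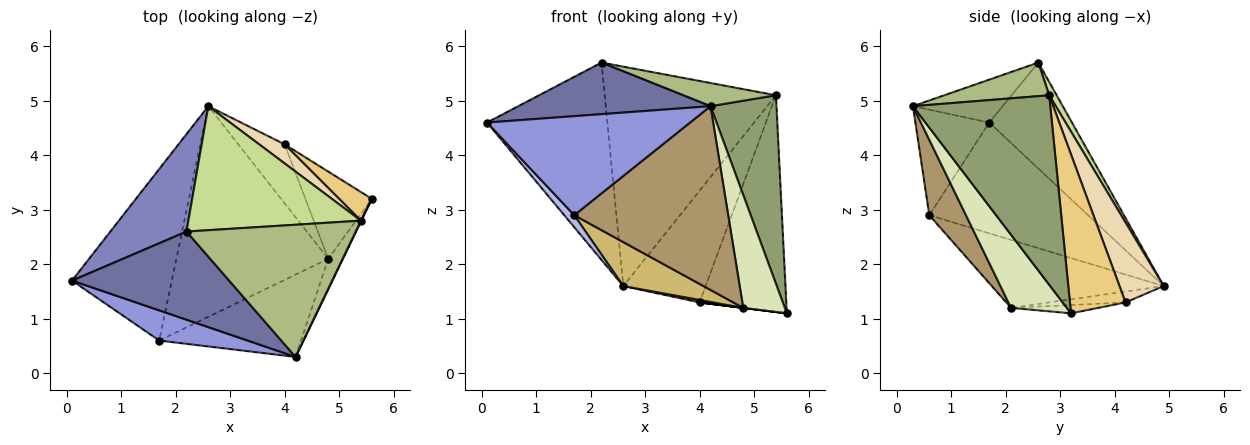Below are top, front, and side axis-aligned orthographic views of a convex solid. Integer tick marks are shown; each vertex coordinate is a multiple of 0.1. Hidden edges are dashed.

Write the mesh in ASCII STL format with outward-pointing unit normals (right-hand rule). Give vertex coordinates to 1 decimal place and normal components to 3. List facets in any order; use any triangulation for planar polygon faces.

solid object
 facet normal -0.229 -0.492 0.840
  outer loop
   vertex 2.2 2.6 5.7
   vertex 0.1 1.7 4.6
   vertex 4.2 0.3 4.9
  endloop
 endfacet
 facet normal -0.525 0.763 0.377
  outer loop
   vertex 2.6 4.9 1.6
   vertex 0.1 1.7 4.6
   vertex 2.2 2.6 5.7
  endloop
 endfacet
 facet normal -0.329 -0.903 0.275
  outer loop
   vertex 1.7 0.6 2.9
   vertex 4.2 0.3 4.9
   vertex 0.1 1.7 4.6
  endloop
 endfacet
 facet normal -0.742 -0.047 -0.668
  outer loop
   vertex 1.7 0.6 2.9
   vertex 0.1 1.7 4.6
   vertex 2.6 4.9 1.6
  endloop
 endfacet
 facet normal 0.901 -0.433 0.002
  outer loop
   vertex 5.4 2.8 5.1
   vertex 4.2 0.3 4.9
   vertex 5.6 3.2 1.1
  endloop
 endfacet
 facet normal 0.192 -0.169 0.967
  outer loop
   vertex 5.4 2.8 5.1
   vertex 2.2 2.6 5.7
   vertex 4.2 0.3 4.9
  endloop
 endfacet
 facet normal 0.038 0.870 0.492
  outer loop
   vertex 5.4 2.8 5.1
   vertex 2.6 4.9 1.6
   vertex 2.2 2.6 5.7
  endloop
 endfacet
 facet normal 0.792 -0.590 -0.159
  outer loop
   vertex 4.8 2.1 1.2
   vertex 5.6 3.2 1.1
   vertex 4.2 0.3 4.9
  endloop
 endfacet
 facet normal 0.212 -0.892 -0.399
  outer loop
   vertex 4.8 2.1 1.2
   vertex 4.2 0.3 4.9
   vertex 1.7 0.6 2.9
  endloop
 endfacet
 facet normal -0.401 -0.187 -0.897
  outer loop
   vertex 4.8 2.1 1.2
   vertex 1.7 0.6 2.9
   vertex 2.6 4.9 1.6
  endloop
 endfacet
 facet normal 0.537 0.837 0.110
  outer loop
   vertex 4.0 4.2 1.3
   vertex 5.4 2.8 5.1
   vertex 5.6 3.2 1.1
  endloop
 endfacet
 facet normal 0.468 0.871 0.149
  outer loop
   vertex 4.0 4.2 1.3
   vertex 2.6 4.9 1.6
   vertex 5.4 2.8 5.1
  endloop
 endfacet
 facet normal -0.124 0.000 -0.992
  outer loop
   vertex 4.0 4.2 1.3
   vertex 5.6 3.2 1.1
   vertex 4.8 2.1 1.2
  endloop
 endfacet
 facet normal -0.229 -0.041 -0.973
  outer loop
   vertex 4.0 4.2 1.3
   vertex 4.8 2.1 1.2
   vertex 2.6 4.9 1.6
  endloop
 endfacet
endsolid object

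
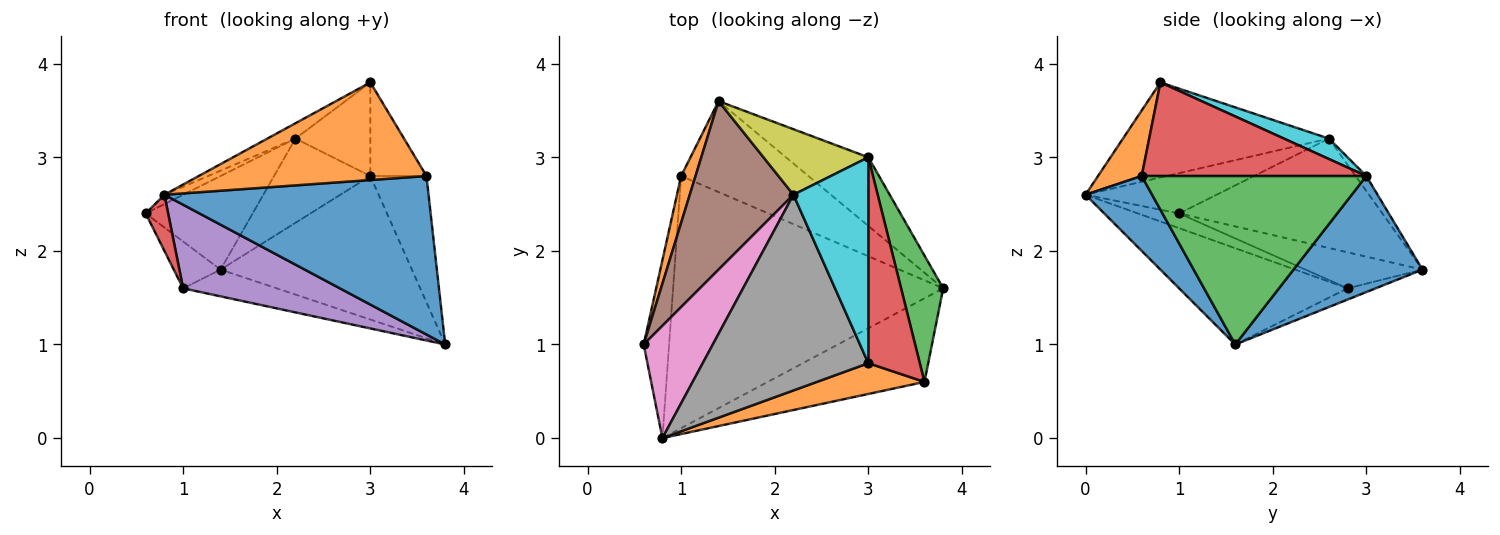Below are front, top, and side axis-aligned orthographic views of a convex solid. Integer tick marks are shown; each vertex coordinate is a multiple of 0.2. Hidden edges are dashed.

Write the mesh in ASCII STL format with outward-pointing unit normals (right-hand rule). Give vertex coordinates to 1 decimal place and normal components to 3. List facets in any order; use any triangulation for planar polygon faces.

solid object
 facet normal 0.519 0.771 -0.369
  outer loop
   vertex 3.0 3.0 2.8
   vertex 3.8 1.6 1.0
   vertex 1.4 3.6 1.8
  endloop
 endfacet
 facet normal -0.870 0.348 0.348
  outer loop
   vertex 1.0 2.8 1.6
   vertex 0.6 1.0 2.4
   vertex 1.4 3.6 1.8
  endloop
 endfacet
 facet normal -0.084 0.281 -0.956
  outer loop
   vertex 1.0 2.8 1.6
   vertex 1.4 3.6 1.8
   vertex 3.8 1.6 1.0
  endloop
 endfacet
 facet normal -0.483 -0.264 -0.835
  outer loop
   vertex 0.8 0.0 2.6
   vertex 0.6 1.0 2.4
   vertex 1.0 2.8 1.6
  endloop
 endfacet
 facet normal -0.320 -0.298 -0.899
  outer loop
   vertex 0.8 0.0 2.6
   vertex 1.0 2.8 1.6
   vertex 3.8 1.6 1.0
  endloop
 endfacet
 facet normal -0.678 0.357 0.642
  outer loop
   vertex 2.2 2.6 3.2
   vertex 1.4 3.6 1.8
   vertex 0.6 1.0 2.4
  endloop
 endfacet
 facet normal -0.503 0.072 0.862
  outer loop
   vertex 2.2 2.6 3.2
   vertex 0.6 1.0 2.4
   vertex 0.8 0.0 2.6
  endloop
 endfacet
 facet normal -0.497 0.068 0.865
  outer loop
   vertex 2.2 2.6 3.2
   vertex 0.8 0.0 2.6
   vertex 3.0 0.8 3.8
  endloop
 endfacet
 facet normal -0.087 0.786 0.612
  outer loop
   vertex 2.2 2.6 3.2
   vertex 3.0 3.0 2.8
   vertex 1.4 3.6 1.8
  endloop
 endfacet
 facet normal 0.241 0.402 0.884
  outer loop
   vertex 2.2 2.6 3.2
   vertex 3.0 0.8 3.8
   vertex 3.0 3.0 2.8
  endloop
 endfacet
 facet normal 0.218 -0.863 -0.455
  outer loop
   vertex 3.6 0.6 2.8
   vertex 0.8 0.0 2.6
   vertex 3.8 1.6 1.0
  endloop
 endfacet
 facet normal 0.180 -0.938 0.296
  outer loop
   vertex 3.6 0.6 2.8
   vertex 3.0 0.8 3.8
   vertex 0.8 0.0 2.6
  endloop
 endfacet
 facet normal 0.943 0.236 0.236
  outer loop
   vertex 3.6 0.6 2.8
   vertex 3.8 1.6 1.0
   vertex 3.0 3.0 2.8
  endloop
 endfacet
 facet normal 0.856 0.214 0.471
  outer loop
   vertex 3.6 0.6 2.8
   vertex 3.0 3.0 2.8
   vertex 3.0 0.8 3.8
  endloop
 endfacet
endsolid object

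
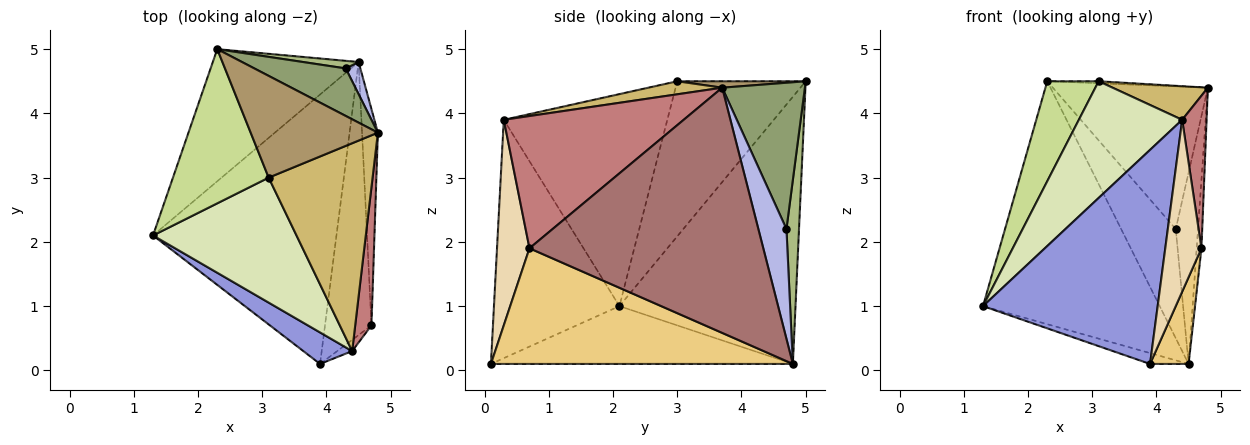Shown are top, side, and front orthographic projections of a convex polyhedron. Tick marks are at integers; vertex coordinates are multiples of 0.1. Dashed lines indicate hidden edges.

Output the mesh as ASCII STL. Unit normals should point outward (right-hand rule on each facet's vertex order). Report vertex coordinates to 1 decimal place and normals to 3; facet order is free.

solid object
 facet normal -0.300 0.038 -0.953
  outer loop
   vertex 4.5 4.8 0.1
   vertex 3.9 0.1 0.1
   vertex 1.3 2.1 1.0
  endloop
 endfacet
 facet normal -0.659 0.661 -0.359
  outer loop
   vertex 2.3 5.0 4.5
   vertex 4.5 4.8 0.1
   vertex 1.3 2.1 1.0
  endloop
 endfacet
 facet normal -0.579 -0.806 0.119
  outer loop
   vertex 4.4 0.3 3.9
   vertex 1.3 2.1 1.0
   vertex 3.9 0.1 0.1
  endloop
 endfacet
 facet normal 0.779 0.618 0.104
  outer loop
   vertex 4.3 4.7 2.2
   vertex 4.8 3.7 4.4
   vertex 4.5 4.8 0.1
  endloop
 endfacet
 facet normal 0.451 0.846 0.282
  outer loop
   vertex 4.3 4.7 2.2
   vertex 2.3 5.0 4.5
   vertex 4.8 3.7 4.4
  endloop
 endfacet
 facet normal 0.224 0.972 0.068
  outer loop
   vertex 4.3 4.7 2.2
   vertex 4.5 4.8 0.1
   vertex 2.3 5.0 4.5
  endloop
 endfacet
 facet normal -0.806 -0.322 0.497
  outer loop
   vertex 3.1 3.0 4.5
   vertex 2.3 5.0 4.5
   vertex 1.3 2.1 1.0
  endloop
 endfacet
 facet normal -0.734 -0.464 0.497
  outer loop
   vertex 3.1 3.0 4.5
   vertex 1.3 2.1 1.0
   vertex 4.4 0.3 3.9
  endloop
 endfacet
 facet normal 0.050 0.020 0.999
  outer loop
   vertex 3.1 3.0 4.5
   vertex 4.8 3.7 4.4
   vertex 2.3 5.0 4.5
  endloop
 endfacet
 facet normal 0.123 -0.159 0.980
  outer loop
   vertex 3.1 3.0 4.5
   vertex 4.4 0.3 3.9
   vertex 4.8 3.7 4.4
  endloop
 endfacet
 facet normal 0.921 -0.118 -0.370
  outer loop
   vertex 4.7 0.7 1.9
   vertex 3.9 0.1 0.1
   vertex 4.5 4.8 0.1
  endloop
 endfacet
 facet normal 0.667 -0.743 -0.049
  outer loop
   vertex 4.7 0.7 1.9
   vertex 4.4 0.3 3.9
   vertex 3.9 0.1 0.1
  endloop
 endfacet
 facet normal 0.998 0.020 -0.064
  outer loop
   vertex 4.7 0.7 1.9
   vertex 4.5 4.8 0.1
   vertex 4.8 3.7 4.4
  endloop
 endfacet
 facet normal 0.984 -0.133 0.121
  outer loop
   vertex 4.7 0.7 1.9
   vertex 4.8 3.7 4.4
   vertex 4.4 0.3 3.9
  endloop
 endfacet
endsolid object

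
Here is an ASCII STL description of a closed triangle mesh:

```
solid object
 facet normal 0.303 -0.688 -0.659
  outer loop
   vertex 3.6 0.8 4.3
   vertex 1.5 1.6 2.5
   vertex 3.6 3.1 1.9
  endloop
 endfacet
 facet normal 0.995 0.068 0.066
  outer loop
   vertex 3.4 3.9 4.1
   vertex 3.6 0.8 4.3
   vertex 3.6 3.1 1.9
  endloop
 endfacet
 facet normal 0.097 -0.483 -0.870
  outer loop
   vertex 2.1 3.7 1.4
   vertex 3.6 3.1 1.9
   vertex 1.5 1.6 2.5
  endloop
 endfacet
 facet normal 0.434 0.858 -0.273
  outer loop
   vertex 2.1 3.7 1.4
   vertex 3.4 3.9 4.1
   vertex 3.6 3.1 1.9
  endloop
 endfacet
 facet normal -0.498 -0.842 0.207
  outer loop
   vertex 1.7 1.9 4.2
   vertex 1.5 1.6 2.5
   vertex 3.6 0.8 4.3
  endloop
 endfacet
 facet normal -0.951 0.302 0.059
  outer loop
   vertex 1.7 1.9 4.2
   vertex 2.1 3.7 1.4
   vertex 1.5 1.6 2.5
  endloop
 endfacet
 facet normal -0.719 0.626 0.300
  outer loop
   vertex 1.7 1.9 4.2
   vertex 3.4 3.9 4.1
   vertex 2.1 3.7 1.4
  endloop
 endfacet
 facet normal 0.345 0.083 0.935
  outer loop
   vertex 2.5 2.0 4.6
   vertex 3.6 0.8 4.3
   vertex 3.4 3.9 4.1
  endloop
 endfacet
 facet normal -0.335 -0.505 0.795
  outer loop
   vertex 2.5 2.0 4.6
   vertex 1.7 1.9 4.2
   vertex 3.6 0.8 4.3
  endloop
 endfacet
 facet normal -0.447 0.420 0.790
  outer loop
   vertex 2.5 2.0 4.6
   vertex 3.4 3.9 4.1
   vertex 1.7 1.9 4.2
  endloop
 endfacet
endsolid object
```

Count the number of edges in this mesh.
15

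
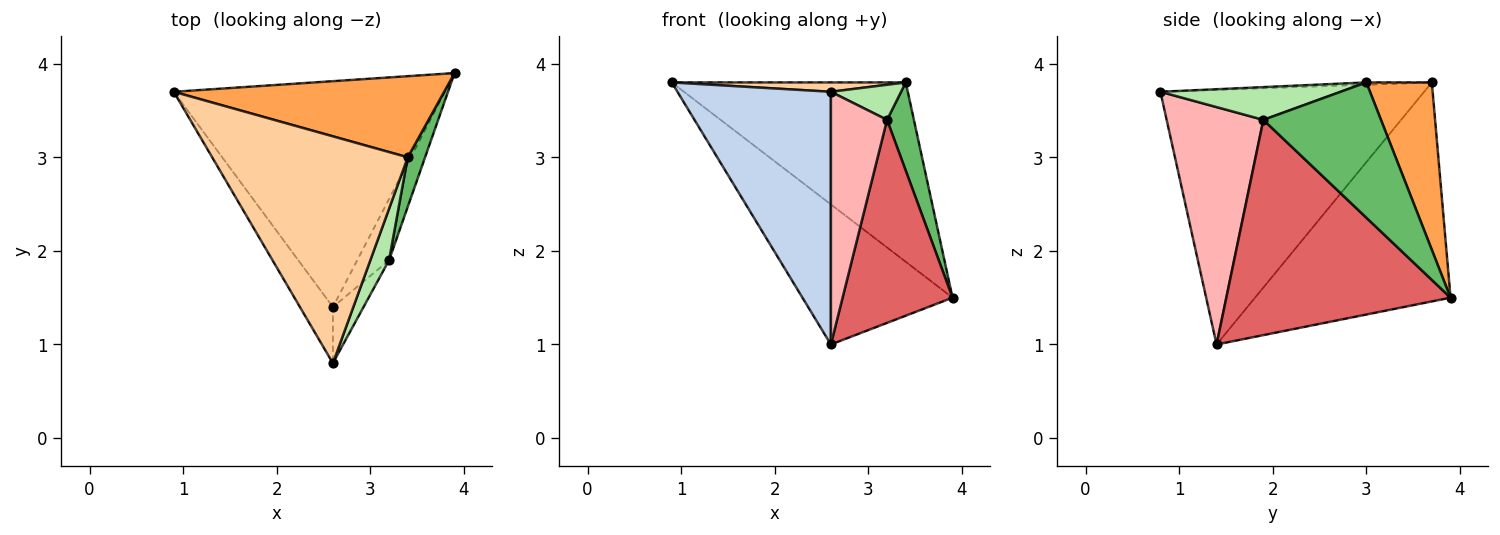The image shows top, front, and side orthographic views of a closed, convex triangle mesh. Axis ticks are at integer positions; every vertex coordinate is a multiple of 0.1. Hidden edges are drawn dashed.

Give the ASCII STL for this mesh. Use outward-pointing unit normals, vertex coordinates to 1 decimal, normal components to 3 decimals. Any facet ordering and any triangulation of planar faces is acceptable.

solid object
 facet normal -0.566 0.434 -0.701
  outer loop
   vertex 2.6 1.4 1.0
   vertex 0.9 3.7 3.8
   vertex 3.9 3.9 1.5
  endloop
 endfacet
 facet normal -0.859 -0.500 -0.111
  outer loop
   vertex 2.6 1.4 1.0
   vertex 2.6 0.8 3.7
   vertex 0.9 3.7 3.8
  endloop
 endfacet
 facet normal 0.247 0.883 0.399
  outer loop
   vertex 3.4 3.0 3.8
   vertex 3.9 3.9 1.5
   vertex 0.9 3.7 3.8
  endloop
 endfacet
 facet normal -0.012 -0.041 0.999
  outer loop
   vertex 3.4 3.0 3.8
   vertex 0.9 3.7 3.8
   vertex 2.6 0.8 3.7
  endloop
 endfacet
 facet normal 0.967 -0.221 0.124
  outer loop
   vertex 3.2 1.9 3.4
   vertex 3.9 3.9 1.5
   vertex 3.4 3.0 3.8
  endloop
 endfacet
 facet normal 0.822 -0.320 0.470
  outer loop
   vertex 3.2 1.9 3.4
   vertex 3.4 3.0 3.8
   vertex 2.6 0.8 3.7
  endloop
 endfacet
 facet normal 0.890 -0.437 -0.132
  outer loop
   vertex 3.2 1.9 3.4
   vertex 2.6 1.4 1.0
   vertex 3.9 3.9 1.5
  endloop
 endfacet
 facet normal 0.859 -0.499 -0.111
  outer loop
   vertex 3.2 1.9 3.4
   vertex 2.6 0.8 3.7
   vertex 2.6 1.4 1.0
  endloop
 endfacet
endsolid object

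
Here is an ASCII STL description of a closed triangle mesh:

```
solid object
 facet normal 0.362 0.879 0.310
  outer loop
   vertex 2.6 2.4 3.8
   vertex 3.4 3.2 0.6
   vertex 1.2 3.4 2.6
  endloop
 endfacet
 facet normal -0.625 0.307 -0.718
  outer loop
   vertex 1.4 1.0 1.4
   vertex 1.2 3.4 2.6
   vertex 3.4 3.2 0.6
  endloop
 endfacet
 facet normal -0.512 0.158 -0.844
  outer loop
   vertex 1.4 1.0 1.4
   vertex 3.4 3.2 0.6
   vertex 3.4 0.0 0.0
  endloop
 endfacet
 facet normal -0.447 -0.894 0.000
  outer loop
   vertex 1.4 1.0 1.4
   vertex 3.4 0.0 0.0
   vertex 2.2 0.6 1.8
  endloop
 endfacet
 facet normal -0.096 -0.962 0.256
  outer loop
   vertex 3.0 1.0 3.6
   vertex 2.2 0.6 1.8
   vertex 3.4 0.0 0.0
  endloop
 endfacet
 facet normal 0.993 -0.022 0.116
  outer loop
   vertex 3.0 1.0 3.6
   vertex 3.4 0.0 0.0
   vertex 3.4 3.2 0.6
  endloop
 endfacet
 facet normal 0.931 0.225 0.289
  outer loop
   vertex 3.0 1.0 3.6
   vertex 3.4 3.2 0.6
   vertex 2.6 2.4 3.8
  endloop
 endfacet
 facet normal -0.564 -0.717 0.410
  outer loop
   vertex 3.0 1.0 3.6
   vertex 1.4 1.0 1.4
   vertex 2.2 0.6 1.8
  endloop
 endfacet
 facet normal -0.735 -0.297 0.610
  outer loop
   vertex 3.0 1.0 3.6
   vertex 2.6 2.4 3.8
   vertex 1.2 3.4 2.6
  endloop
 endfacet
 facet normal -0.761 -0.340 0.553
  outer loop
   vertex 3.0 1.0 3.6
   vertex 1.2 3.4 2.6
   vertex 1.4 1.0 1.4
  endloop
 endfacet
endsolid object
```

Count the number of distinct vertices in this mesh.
7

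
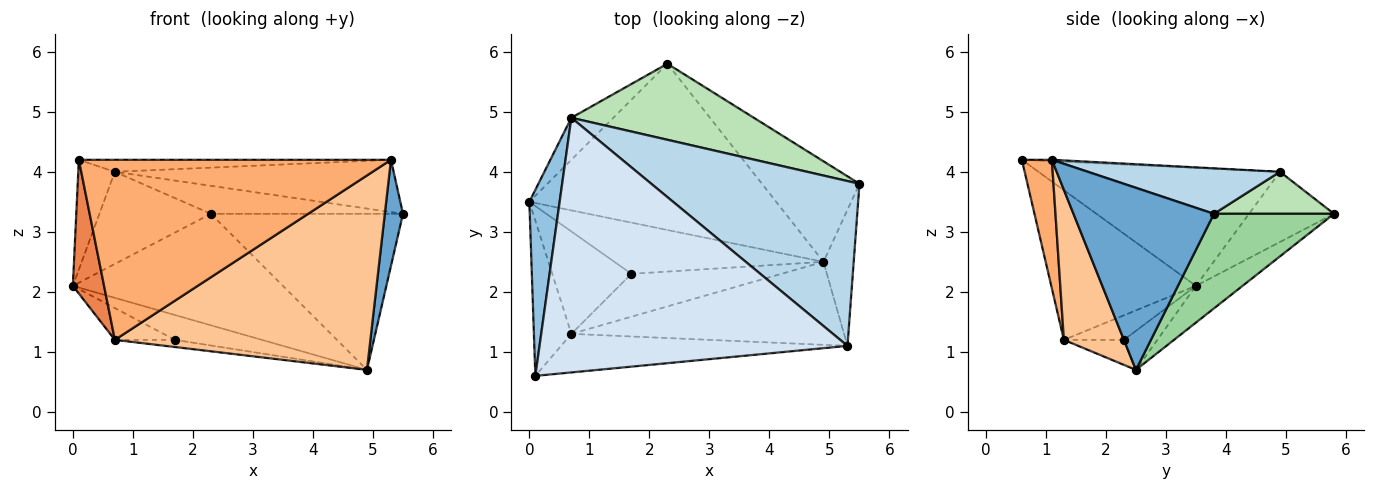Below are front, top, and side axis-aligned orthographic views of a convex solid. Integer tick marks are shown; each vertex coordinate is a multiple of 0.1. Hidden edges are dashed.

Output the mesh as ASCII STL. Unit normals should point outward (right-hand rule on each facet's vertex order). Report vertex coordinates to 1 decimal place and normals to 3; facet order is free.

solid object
 facet normal 0.979 -0.127 -0.162
  outer loop
   vertex 5.3 1.1 4.2
   vertex 4.9 2.5 0.7
   vertex 5.5 3.8 3.3
  endloop
 endfacet
 facet normal -0.958 0.145 0.246
  outer loop
   vertex 0.7 4.9 4.0
   vertex 0.0 3.5 2.1
   vertex 0.1 0.6 4.2
  endloop
 endfacet
 facet normal 0.204 0.296 0.933
  outer loop
   vertex 0.7 4.9 4.0
   vertex 5.3 1.1 4.2
   vertex 5.5 3.8 3.3
  endloop
 endfacet
 facet normal -0.005 0.047 0.999
  outer loop
   vertex 0.7 4.9 4.0
   vertex 0.1 0.6 4.2
   vertex 5.3 1.1 4.2
  endloop
 endfacet
 facet normal -0.949 -0.205 -0.238
  outer loop
   vertex 0.7 1.3 1.2
   vertex 0.1 0.6 4.2
   vertex 0.0 3.5 2.1
  endloop
 endfacet
 facet normal 0.094 -0.974 -0.208
  outer loop
   vertex 0.7 1.3 1.2
   vertex 5.3 1.1 4.2
   vertex 0.1 0.6 4.2
  endloop
 endfacet
 facet normal 0.211 -0.899 -0.384
  outer loop
   vertex 0.7 1.3 1.2
   vertex 4.9 2.5 0.7
   vertex 5.3 1.1 4.2
  endloop
 endfacet
 facet normal -0.123 0.553 -0.824
  outer loop
   vertex 2.3 5.8 3.3
   vertex 4.9 2.5 0.7
   vertex 0.0 3.5 2.1
  endloop
 endfacet
 facet normal -0.570 0.748 -0.341
  outer loop
   vertex 2.3 5.8 3.3
   vertex 0.0 3.5 2.1
   vertex 0.7 4.9 4.0
  endloop
 endfacet
 facet normal 0.465 0.744 -0.479
  outer loop
   vertex 2.3 5.8 3.3
   vertex 5.5 3.8 3.3
   vertex 4.9 2.5 0.7
  endloop
 endfacet
 facet normal 0.211 0.338 0.917
  outer loop
   vertex 2.3 5.8 3.3
   vertex 0.7 4.9 4.0
   vertex 5.5 3.8 3.3
  endloop
 endfacet
 facet normal -0.166 0.431 -0.887
  outer loop
   vertex 1.7 2.3 1.2
   vertex 0.0 3.5 2.1
   vertex 4.9 2.5 0.7
  endloop
 endfacet
 facet normal -0.284 0.284 -0.916
  outer loop
   vertex 1.7 2.3 1.2
   vertex 0.7 1.3 1.2
   vertex 0.0 3.5 2.1
  endloop
 endfacet
 facet normal -0.162 0.162 -0.973
  outer loop
   vertex 1.7 2.3 1.2
   vertex 4.9 2.5 0.7
   vertex 0.7 1.3 1.2
  endloop
 endfacet
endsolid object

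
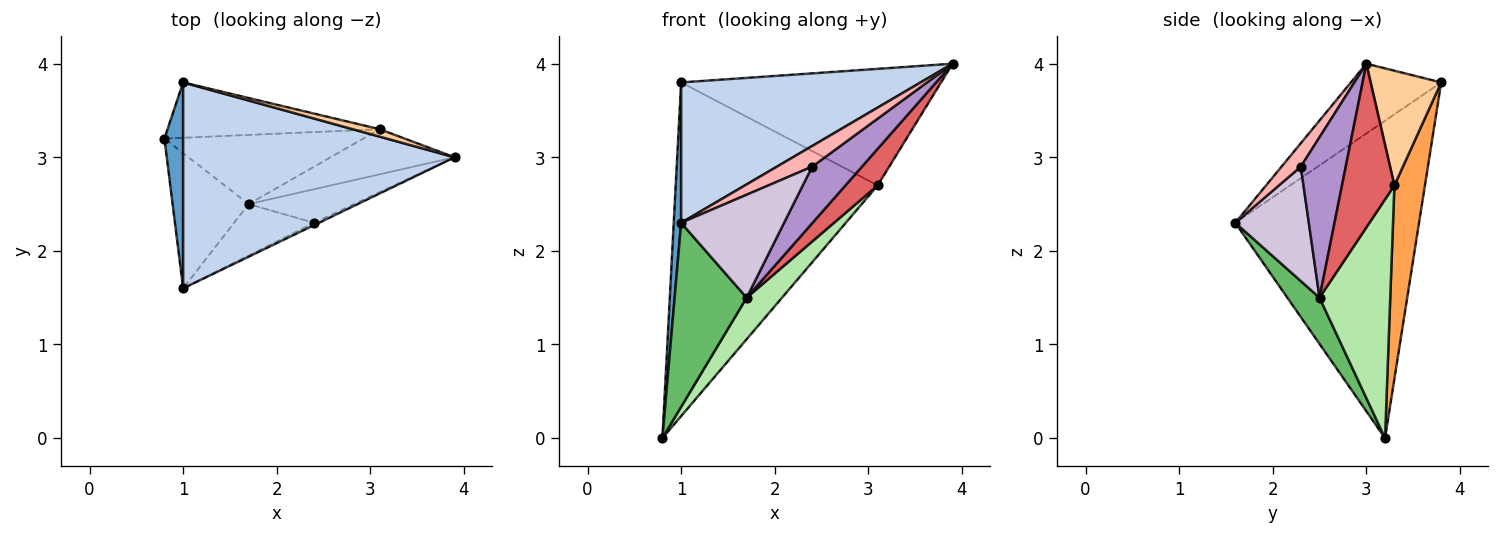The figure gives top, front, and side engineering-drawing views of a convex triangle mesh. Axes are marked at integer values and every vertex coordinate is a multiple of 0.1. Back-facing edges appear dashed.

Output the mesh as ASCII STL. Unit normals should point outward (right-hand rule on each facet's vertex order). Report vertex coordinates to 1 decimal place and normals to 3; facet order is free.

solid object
 facet normal -0.997 -0.040 0.059
  outer loop
   vertex 1.0 3.8 3.8
   vertex 0.8 3.2 0.0
   vertex 1.0 1.6 2.3
  endloop
 endfacet
 facet normal -0.208 -0.551 0.808
  outer loop
   vertex 1.0 3.8 3.8
   vertex 1.0 1.6 2.3
   vertex 3.9 3.0 4.0
  endloop
 endfacet
 facet normal 0.148 0.976 -0.162
  outer loop
   vertex 3.1 3.3 2.7
   vertex 0.8 3.2 0.0
   vertex 1.0 3.8 3.8
  endloop
 endfacet
 facet normal 0.261 0.963 0.061
  outer loop
   vertex 3.1 3.3 2.7
   vertex 1.0 3.8 3.8
   vertex 3.9 3.0 4.0
  endloop
 endfacet
 facet normal 0.338 -0.758 -0.557
  outer loop
   vertex 1.7 2.5 1.5
   vertex 1.0 1.6 2.3
   vertex 0.8 3.2 0.0
  endloop
 endfacet
 facet normal 0.717 -0.359 -0.598
  outer loop
   vertex 1.7 2.5 1.5
   vertex 0.8 3.2 0.0
   vertex 3.1 3.3 2.7
  endloop
 endfacet
 facet normal 0.716 -0.440 -0.542
  outer loop
   vertex 1.7 2.5 1.5
   vertex 3.1 3.3 2.7
   vertex 3.9 3.0 4.0
  endloop
 endfacet
 facet normal 0.478 -0.873 -0.096
  outer loop
   vertex 2.4 2.3 2.9
   vertex 3.9 3.0 4.0
   vertex 1.0 1.6 2.3
  endloop
 endfacet
 facet normal 0.613 -0.679 -0.404
  outer loop
   vertex 2.4 2.3 2.9
   vertex 1.7 2.5 1.5
   vertex 3.9 3.0 4.0
  endloop
 endfacet
 facet normal 0.538 -0.754 -0.377
  outer loop
   vertex 2.4 2.3 2.9
   vertex 1.0 1.6 2.3
   vertex 1.7 2.5 1.5
  endloop
 endfacet
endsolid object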